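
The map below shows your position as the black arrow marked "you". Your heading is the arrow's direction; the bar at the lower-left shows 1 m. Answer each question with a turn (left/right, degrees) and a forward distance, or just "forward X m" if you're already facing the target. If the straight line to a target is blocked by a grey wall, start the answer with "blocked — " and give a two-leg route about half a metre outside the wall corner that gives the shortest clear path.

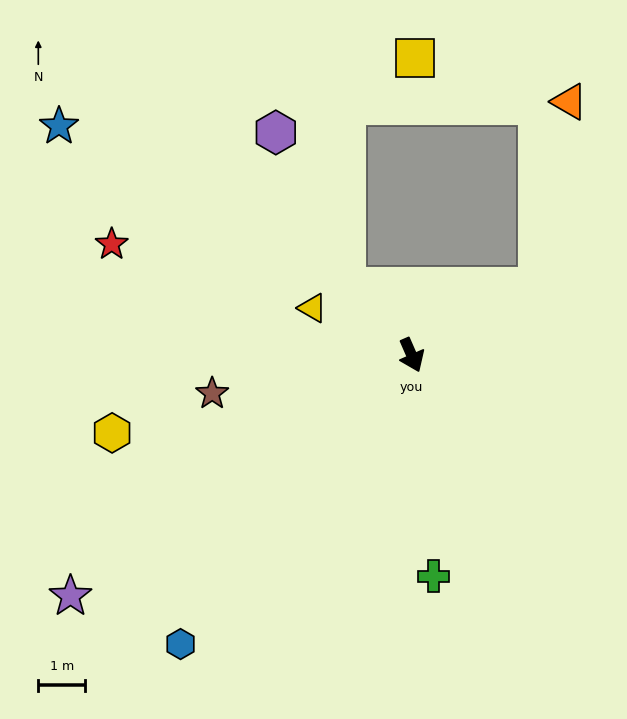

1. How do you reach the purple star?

turn right 78°, forward 8.9 m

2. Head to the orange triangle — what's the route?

blocked — turn left 94°, forward 3.1 m, then turn left 53°, forward 4.0 m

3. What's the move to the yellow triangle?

turn right 139°, forward 2.3 m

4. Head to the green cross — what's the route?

turn right 18°, forward 4.7 m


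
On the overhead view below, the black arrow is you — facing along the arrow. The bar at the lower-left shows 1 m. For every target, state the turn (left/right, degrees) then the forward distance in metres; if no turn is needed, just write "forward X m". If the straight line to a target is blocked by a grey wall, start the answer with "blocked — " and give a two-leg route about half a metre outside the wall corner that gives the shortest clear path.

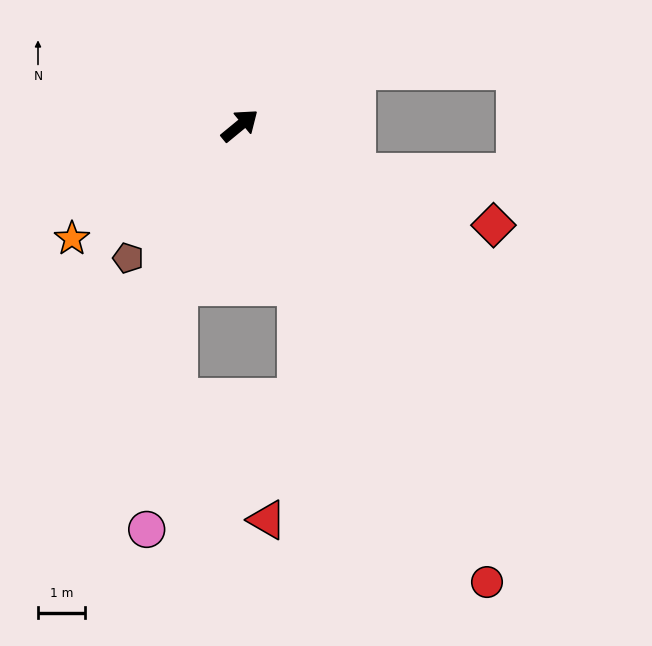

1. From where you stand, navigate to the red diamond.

turn right 61°, forward 5.8 m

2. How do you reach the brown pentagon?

turn right 170°, forward 3.7 m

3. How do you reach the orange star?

turn left 175°, forward 4.3 m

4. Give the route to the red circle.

turn right 101°, forward 11.0 m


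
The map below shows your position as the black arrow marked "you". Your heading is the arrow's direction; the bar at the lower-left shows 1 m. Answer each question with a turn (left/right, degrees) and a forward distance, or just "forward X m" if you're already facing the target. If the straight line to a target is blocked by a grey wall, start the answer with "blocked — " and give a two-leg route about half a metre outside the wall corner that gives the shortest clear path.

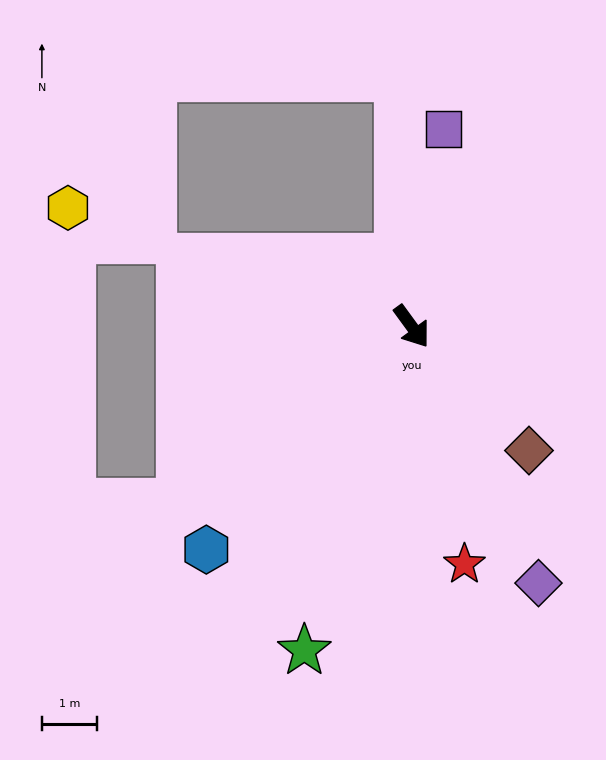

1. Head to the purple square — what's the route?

turn left 135°, forward 3.6 m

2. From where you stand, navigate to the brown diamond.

turn left 7°, forward 3.1 m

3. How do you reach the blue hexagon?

turn right 79°, forward 5.5 m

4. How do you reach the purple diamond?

turn right 10°, forward 5.2 m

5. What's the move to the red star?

turn right 24°, forward 4.4 m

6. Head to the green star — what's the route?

turn right 54°, forward 6.2 m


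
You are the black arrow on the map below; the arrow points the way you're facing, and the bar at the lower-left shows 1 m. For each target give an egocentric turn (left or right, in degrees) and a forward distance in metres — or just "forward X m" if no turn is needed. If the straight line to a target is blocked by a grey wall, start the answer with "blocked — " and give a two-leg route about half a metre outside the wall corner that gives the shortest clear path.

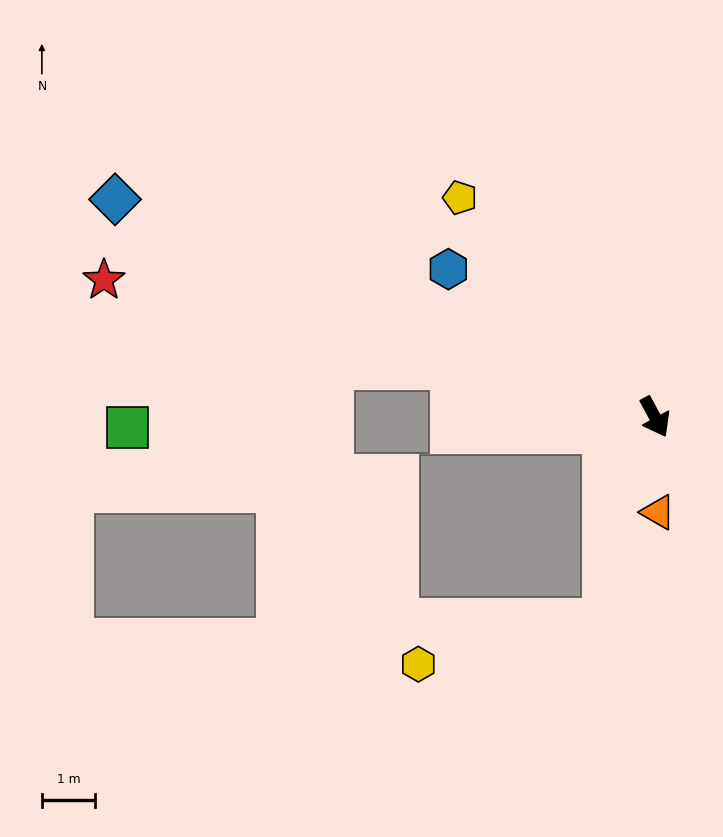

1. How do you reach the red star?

turn right 132°, forward 10.6 m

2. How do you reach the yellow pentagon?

turn right 167°, forward 5.5 m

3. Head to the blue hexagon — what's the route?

turn right 154°, forward 4.7 m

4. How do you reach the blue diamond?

turn right 140°, forward 10.9 m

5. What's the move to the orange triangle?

turn right 27°, forward 1.8 m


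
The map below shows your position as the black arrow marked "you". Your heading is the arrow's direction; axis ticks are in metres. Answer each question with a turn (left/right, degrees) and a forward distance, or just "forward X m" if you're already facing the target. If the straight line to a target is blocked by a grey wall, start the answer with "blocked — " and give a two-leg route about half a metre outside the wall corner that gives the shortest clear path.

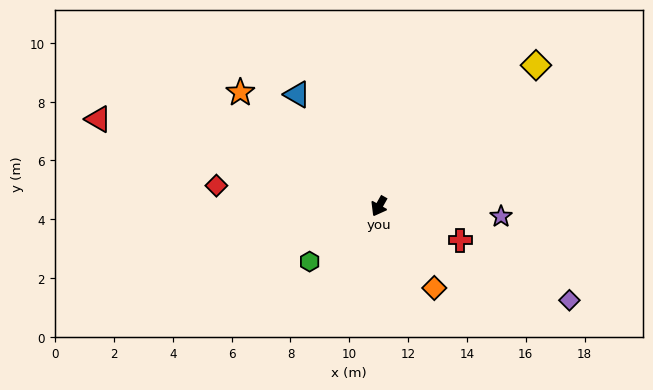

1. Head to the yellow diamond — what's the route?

turn left 161°, forward 7.2 m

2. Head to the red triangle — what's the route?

turn right 78°, forward 10.0 m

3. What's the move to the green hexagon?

turn right 22°, forward 3.0 m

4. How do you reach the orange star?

turn right 100°, forward 6.1 m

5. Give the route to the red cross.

turn left 97°, forward 3.0 m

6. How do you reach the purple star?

turn left 115°, forward 4.2 m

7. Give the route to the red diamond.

turn right 68°, forward 5.6 m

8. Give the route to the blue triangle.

turn right 114°, forward 4.7 m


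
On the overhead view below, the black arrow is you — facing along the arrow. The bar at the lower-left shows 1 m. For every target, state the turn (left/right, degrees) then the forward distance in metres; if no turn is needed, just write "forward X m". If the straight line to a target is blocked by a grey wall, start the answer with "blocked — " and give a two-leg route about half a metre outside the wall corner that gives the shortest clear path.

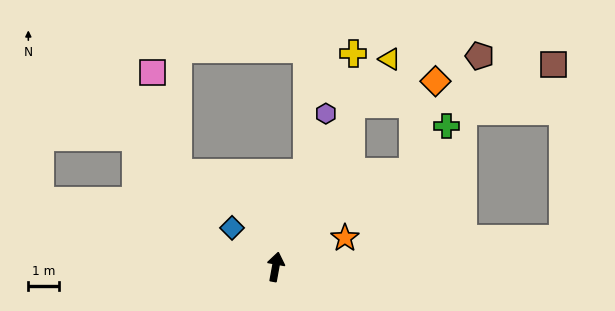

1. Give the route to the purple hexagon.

turn right 8°, forward 5.2 m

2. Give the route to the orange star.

turn right 57°, forward 2.4 m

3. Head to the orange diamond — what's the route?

blocked — turn right 15°, forward 5.8 m, then turn right 49°, forward 2.8 m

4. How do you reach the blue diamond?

turn left 59°, forward 1.9 m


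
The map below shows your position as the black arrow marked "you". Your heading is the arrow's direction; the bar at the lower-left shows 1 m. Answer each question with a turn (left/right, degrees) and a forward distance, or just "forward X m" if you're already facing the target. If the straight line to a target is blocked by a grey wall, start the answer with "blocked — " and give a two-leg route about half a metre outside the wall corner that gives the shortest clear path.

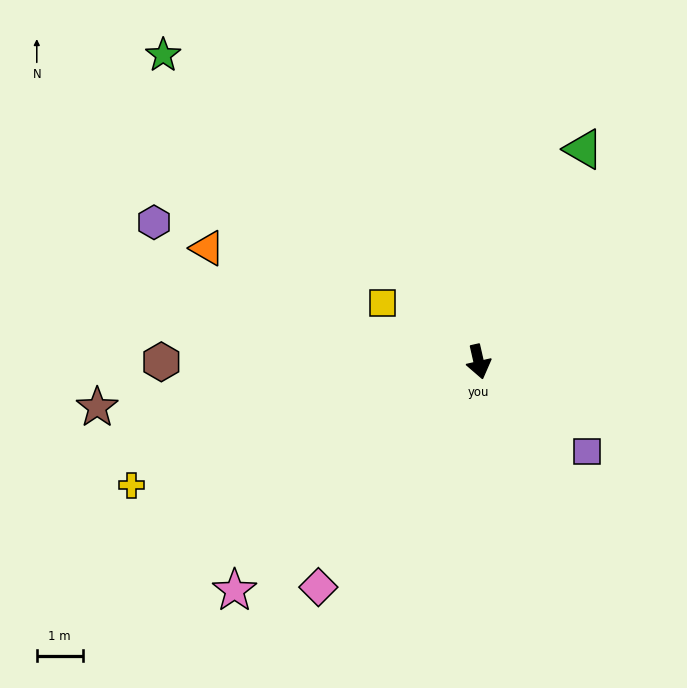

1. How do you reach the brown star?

turn right 96°, forward 8.4 m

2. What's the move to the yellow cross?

turn right 83°, forward 8.1 m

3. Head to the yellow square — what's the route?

turn right 134°, forward 2.5 m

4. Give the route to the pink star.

turn right 60°, forward 7.3 m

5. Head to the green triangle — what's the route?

turn left 141°, forward 5.2 m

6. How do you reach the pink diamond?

turn right 48°, forward 6.0 m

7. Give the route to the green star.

turn right 147°, forward 9.6 m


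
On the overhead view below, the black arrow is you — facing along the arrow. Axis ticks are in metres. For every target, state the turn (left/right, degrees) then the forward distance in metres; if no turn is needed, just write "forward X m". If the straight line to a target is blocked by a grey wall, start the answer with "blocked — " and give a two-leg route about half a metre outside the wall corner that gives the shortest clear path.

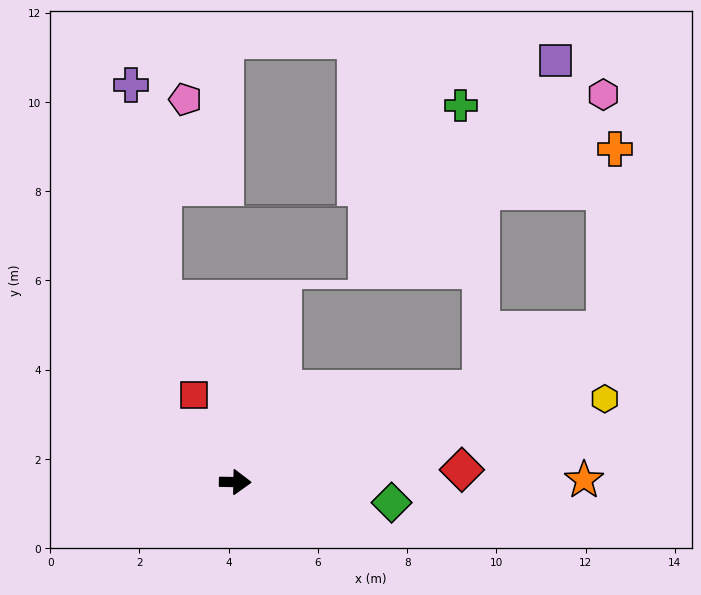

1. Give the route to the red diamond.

turn left 4°, forward 5.1 m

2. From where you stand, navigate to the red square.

turn left 116°, forward 2.2 m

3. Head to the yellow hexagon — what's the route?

turn left 14°, forward 8.5 m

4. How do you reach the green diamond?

turn right 7°, forward 3.5 m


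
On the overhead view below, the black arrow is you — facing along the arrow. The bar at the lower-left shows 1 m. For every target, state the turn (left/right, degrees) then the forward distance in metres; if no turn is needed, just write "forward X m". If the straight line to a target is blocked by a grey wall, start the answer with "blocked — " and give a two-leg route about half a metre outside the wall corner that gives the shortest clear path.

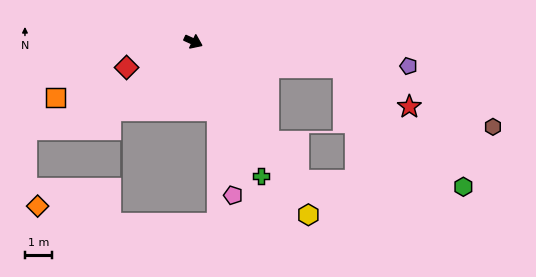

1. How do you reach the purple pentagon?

turn left 18°, forward 8.1 m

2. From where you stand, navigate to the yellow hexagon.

turn right 32°, forward 7.8 m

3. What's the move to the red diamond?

turn right 134°, forward 2.7 m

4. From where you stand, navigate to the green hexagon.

blocked — turn left 15°, forward 5.7 m, then turn right 36°, forward 6.3 m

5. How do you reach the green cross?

turn right 39°, forward 5.6 m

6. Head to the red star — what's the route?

blocked — turn left 15°, forward 5.7 m, then turn right 22°, forward 2.9 m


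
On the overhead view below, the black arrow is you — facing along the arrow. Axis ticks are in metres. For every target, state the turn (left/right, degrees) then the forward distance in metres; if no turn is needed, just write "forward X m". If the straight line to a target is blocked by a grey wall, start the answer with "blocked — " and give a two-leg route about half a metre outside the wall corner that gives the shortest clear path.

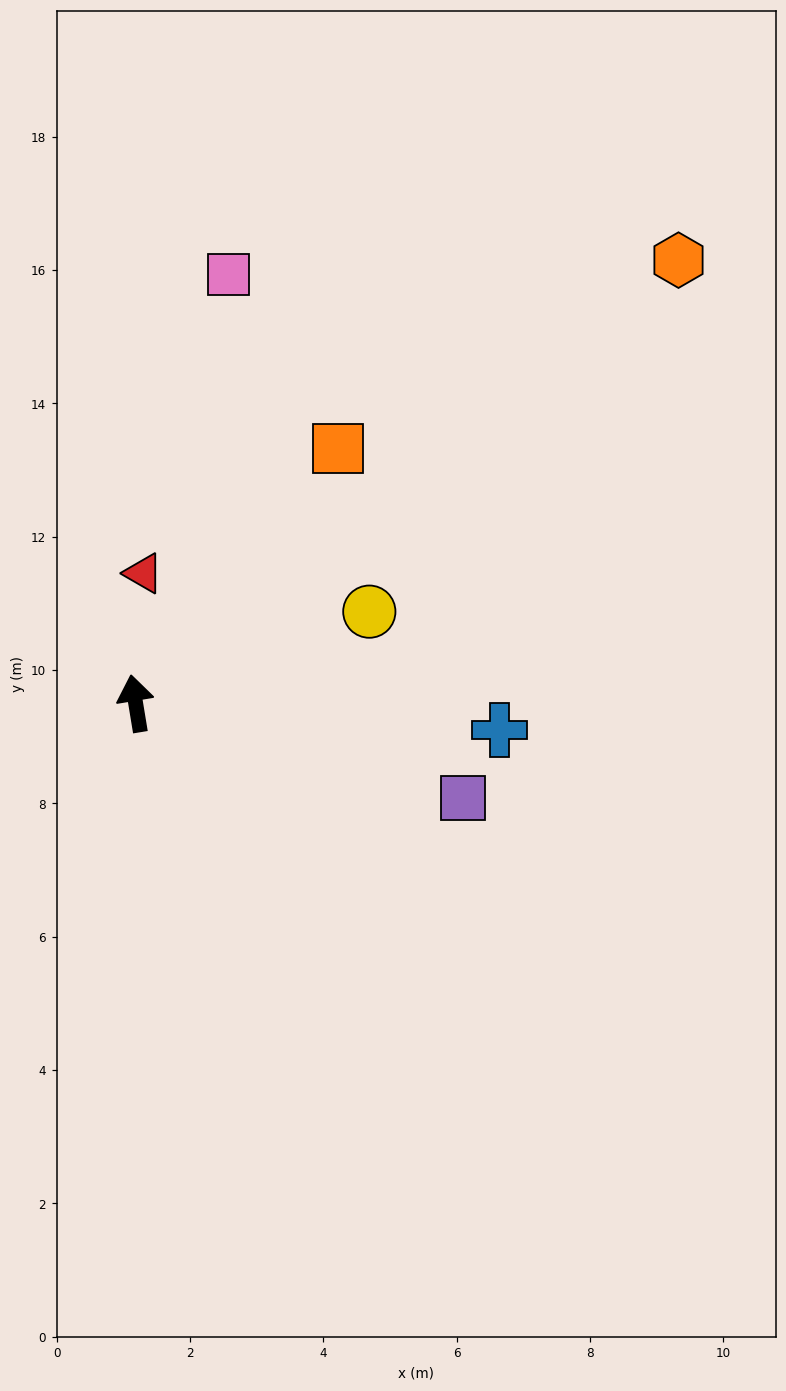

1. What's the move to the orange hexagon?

turn right 60°, forward 10.5 m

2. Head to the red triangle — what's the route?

turn right 13°, forward 2.0 m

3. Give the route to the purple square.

turn right 116°, forward 5.1 m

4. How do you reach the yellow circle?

turn right 78°, forward 3.8 m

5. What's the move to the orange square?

turn right 48°, forward 4.9 m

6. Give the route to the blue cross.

turn right 104°, forward 5.5 m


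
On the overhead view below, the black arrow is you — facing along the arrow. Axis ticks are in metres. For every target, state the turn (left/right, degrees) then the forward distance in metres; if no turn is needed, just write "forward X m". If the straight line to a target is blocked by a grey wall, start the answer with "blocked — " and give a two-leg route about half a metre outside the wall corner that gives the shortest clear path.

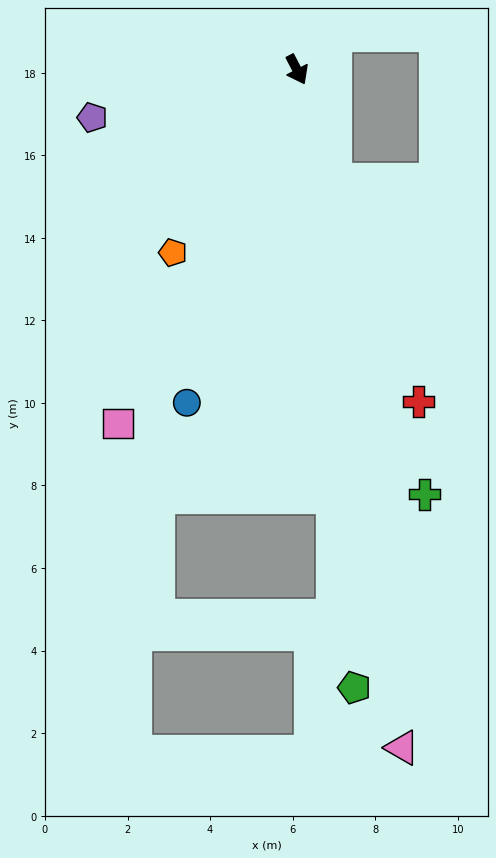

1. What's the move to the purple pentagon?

turn right 104°, forward 5.1 m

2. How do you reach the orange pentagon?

turn right 62°, forward 5.4 m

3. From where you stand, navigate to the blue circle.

turn right 46°, forward 8.5 m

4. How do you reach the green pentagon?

turn right 22°, forward 15.0 m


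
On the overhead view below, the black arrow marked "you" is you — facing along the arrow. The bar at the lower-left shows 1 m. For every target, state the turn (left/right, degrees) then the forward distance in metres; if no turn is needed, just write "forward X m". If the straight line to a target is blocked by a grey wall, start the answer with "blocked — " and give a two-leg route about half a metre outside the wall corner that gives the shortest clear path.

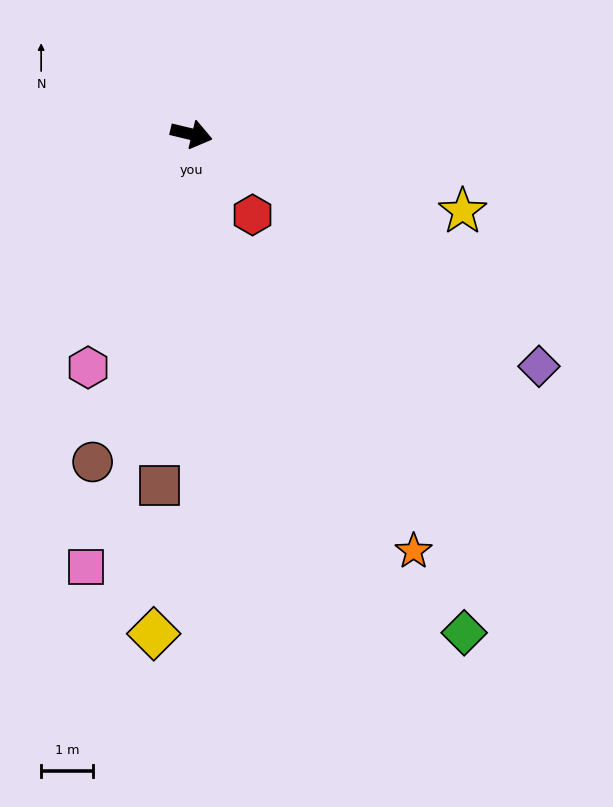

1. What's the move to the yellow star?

turn right 2°, forward 5.5 m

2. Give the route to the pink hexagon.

turn right 100°, forward 4.9 m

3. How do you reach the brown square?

turn right 82°, forward 6.8 m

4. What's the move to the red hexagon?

turn right 39°, forward 2.0 m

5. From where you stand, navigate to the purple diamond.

turn right 20°, forward 8.1 m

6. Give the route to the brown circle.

turn right 93°, forward 6.6 m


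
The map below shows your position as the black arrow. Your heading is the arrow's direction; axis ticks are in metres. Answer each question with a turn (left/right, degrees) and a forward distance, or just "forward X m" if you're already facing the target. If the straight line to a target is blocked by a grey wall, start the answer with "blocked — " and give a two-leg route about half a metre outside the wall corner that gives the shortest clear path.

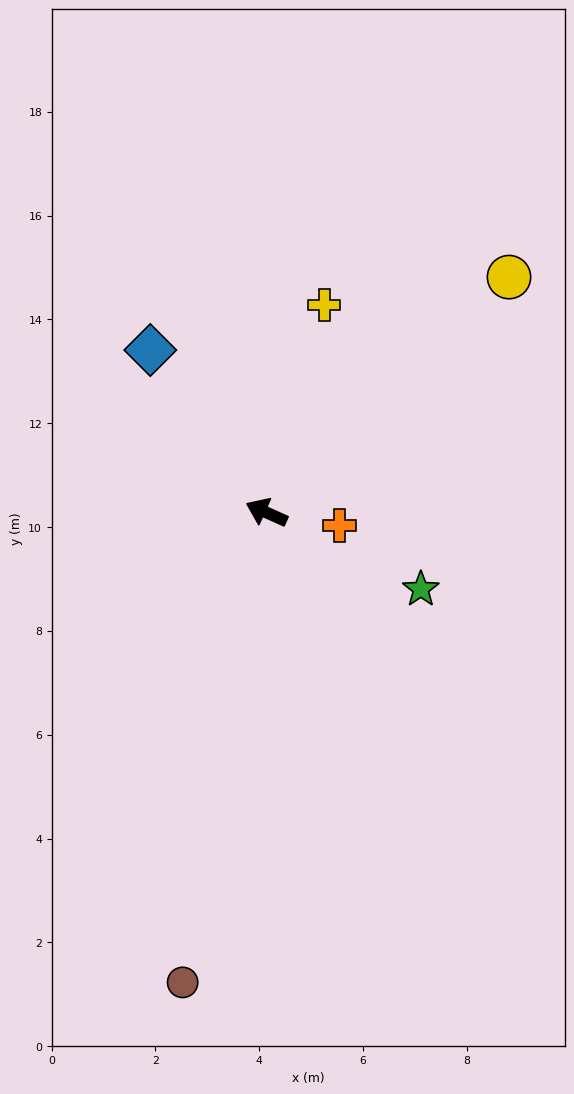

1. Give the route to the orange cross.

turn right 166°, forward 1.4 m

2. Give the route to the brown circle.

turn left 104°, forward 9.2 m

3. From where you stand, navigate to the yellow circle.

turn right 112°, forward 6.5 m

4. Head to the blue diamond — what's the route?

turn right 30°, forward 3.8 m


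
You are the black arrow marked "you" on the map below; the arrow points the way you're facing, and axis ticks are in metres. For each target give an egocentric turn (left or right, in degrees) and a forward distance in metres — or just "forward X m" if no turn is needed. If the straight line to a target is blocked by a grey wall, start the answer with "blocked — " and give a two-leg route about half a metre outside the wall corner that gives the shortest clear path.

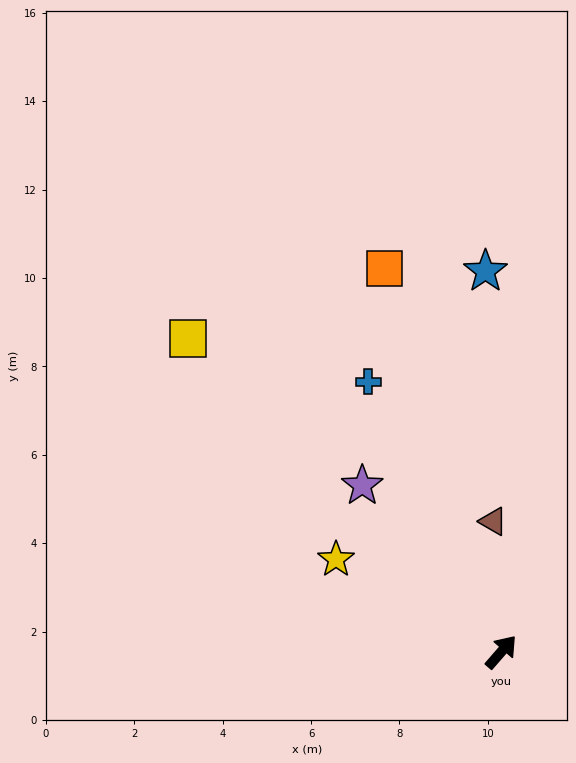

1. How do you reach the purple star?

turn left 81°, forward 4.9 m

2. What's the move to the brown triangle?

turn left 45°, forward 3.0 m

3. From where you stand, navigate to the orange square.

turn left 58°, forward 9.1 m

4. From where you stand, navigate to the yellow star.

turn left 102°, forward 4.3 m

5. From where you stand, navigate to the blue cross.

turn left 67°, forward 6.8 m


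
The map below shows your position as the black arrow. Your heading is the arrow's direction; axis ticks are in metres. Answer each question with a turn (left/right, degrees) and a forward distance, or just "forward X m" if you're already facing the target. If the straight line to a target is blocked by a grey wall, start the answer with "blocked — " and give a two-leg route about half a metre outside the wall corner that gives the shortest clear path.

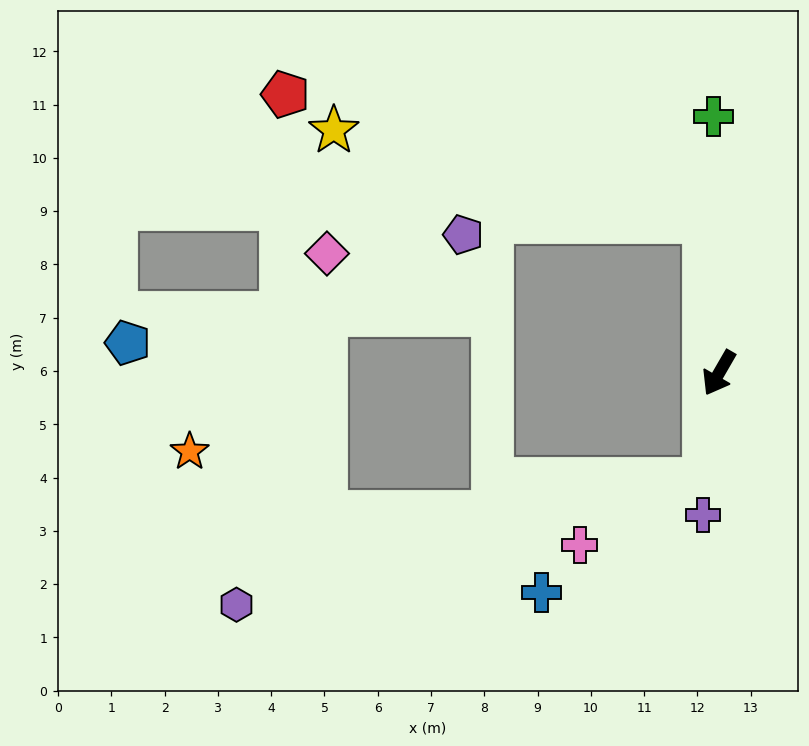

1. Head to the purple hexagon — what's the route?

blocked — turn left 22°, forward 2.0 m, then turn right 67°, forward 9.1 m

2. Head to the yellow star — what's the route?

blocked — turn right 145°, forward 2.9 m, then turn left 71°, forward 7.2 m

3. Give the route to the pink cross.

blocked — turn left 22°, forward 2.0 m, then turn right 55°, forward 2.6 m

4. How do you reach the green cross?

turn right 149°, forward 4.8 m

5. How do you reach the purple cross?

turn left 24°, forward 2.7 m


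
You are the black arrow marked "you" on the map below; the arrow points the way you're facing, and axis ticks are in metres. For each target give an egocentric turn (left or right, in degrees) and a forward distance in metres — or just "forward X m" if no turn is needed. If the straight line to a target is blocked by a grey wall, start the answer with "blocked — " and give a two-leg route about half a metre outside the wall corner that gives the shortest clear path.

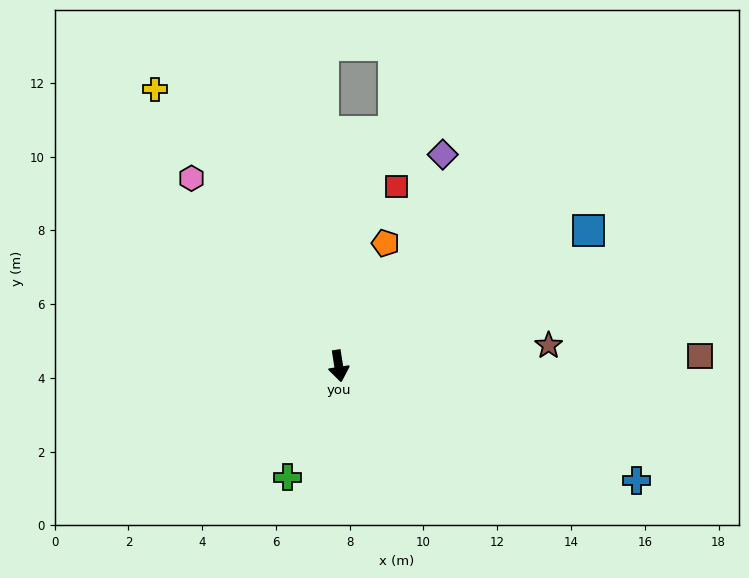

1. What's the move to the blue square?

turn left 110°, forward 7.7 m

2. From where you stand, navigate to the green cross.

turn right 34°, forward 3.3 m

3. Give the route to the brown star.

turn left 87°, forward 5.7 m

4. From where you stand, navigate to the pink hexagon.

turn right 151°, forward 6.5 m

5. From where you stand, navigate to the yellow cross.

turn right 155°, forward 9.0 m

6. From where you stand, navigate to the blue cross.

turn left 60°, forward 8.6 m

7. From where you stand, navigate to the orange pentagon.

turn left 150°, forward 3.6 m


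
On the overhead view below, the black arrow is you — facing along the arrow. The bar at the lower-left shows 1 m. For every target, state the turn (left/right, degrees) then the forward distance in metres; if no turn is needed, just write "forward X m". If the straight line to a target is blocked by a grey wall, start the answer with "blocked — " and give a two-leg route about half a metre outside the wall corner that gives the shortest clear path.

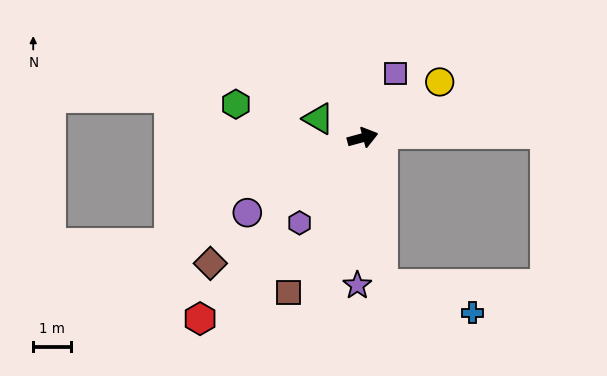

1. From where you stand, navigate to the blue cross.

blocked — turn right 98°, forward 4.0 m, then turn left 65°, forward 2.6 m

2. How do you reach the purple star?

turn right 107°, forward 4.0 m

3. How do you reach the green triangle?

turn left 141°, forward 1.3 m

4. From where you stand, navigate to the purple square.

turn left 47°, forward 1.9 m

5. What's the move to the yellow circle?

turn left 21°, forward 2.5 m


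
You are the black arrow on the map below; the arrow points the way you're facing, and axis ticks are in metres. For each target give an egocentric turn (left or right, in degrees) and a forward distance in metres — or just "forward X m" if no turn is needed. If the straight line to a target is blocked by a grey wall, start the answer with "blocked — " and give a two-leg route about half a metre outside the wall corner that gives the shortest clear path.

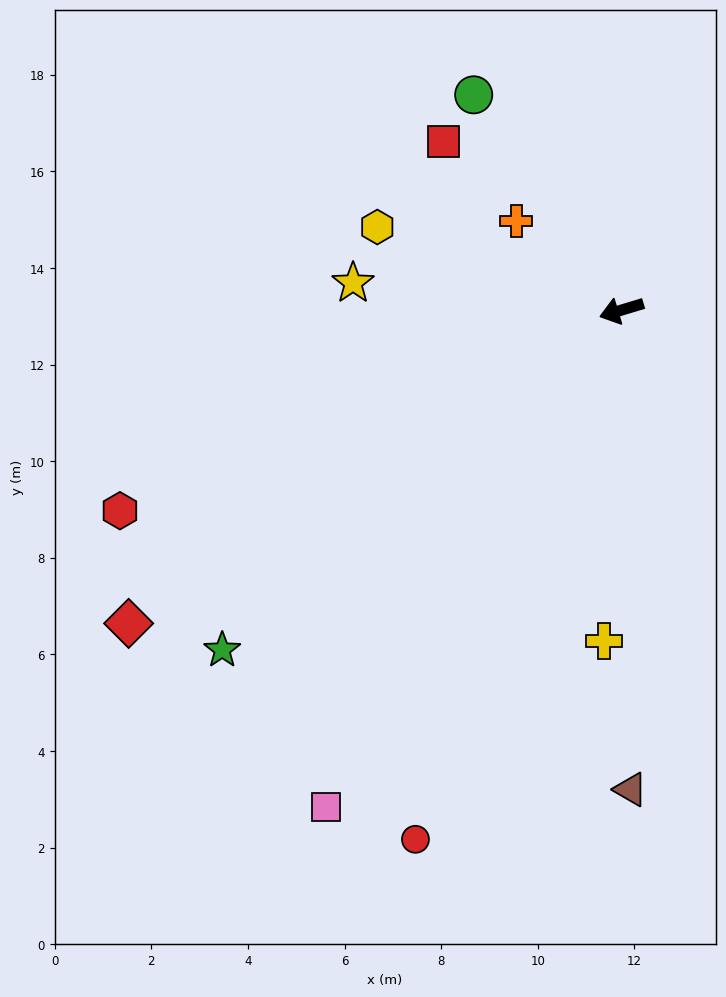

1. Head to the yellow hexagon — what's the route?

turn right 36°, forward 5.3 m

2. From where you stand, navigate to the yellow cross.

turn left 70°, forward 6.9 m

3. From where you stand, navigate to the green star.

turn left 24°, forward 10.9 m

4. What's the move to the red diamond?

turn left 16°, forward 12.1 m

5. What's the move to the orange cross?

turn right 57°, forward 2.9 m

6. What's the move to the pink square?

turn left 42°, forward 12.0 m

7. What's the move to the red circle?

turn left 52°, forward 11.8 m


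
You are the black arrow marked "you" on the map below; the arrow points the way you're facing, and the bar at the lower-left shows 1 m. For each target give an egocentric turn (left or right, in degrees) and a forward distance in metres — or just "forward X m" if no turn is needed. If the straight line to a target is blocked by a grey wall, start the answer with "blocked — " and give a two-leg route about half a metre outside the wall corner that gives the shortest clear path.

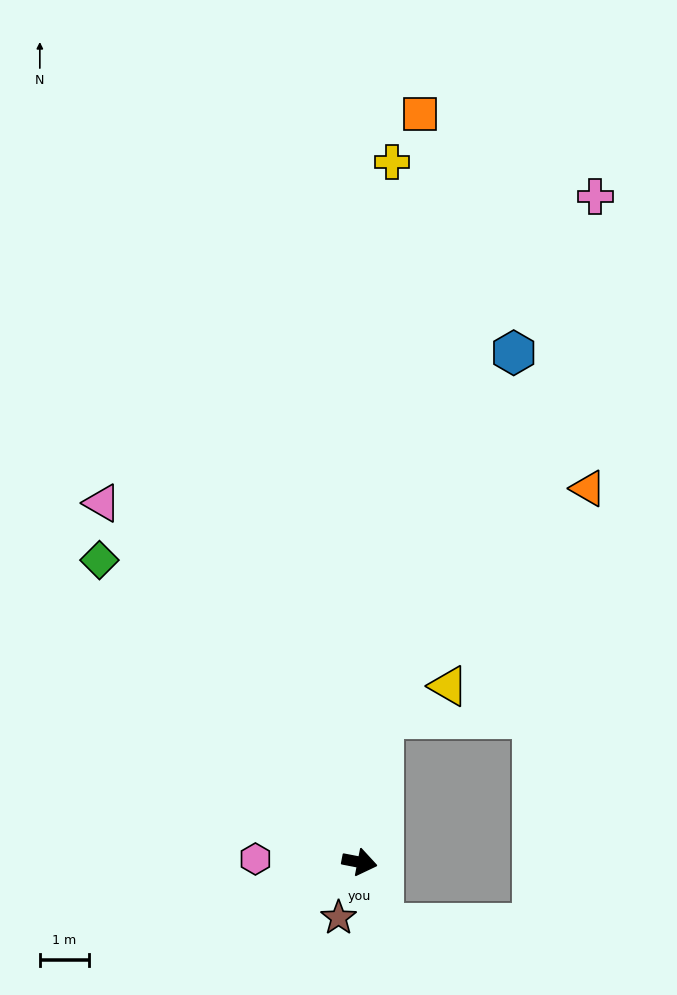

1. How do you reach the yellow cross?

turn left 98°, forward 14.2 m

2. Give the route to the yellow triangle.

blocked — turn left 92°, forward 3.0 m, then turn right 55°, forward 1.5 m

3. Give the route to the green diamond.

turn left 142°, forward 8.0 m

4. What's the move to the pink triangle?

turn left 137°, forward 8.9 m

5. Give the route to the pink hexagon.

turn right 171°, forward 2.1 m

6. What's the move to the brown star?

turn right 100°, forward 1.2 m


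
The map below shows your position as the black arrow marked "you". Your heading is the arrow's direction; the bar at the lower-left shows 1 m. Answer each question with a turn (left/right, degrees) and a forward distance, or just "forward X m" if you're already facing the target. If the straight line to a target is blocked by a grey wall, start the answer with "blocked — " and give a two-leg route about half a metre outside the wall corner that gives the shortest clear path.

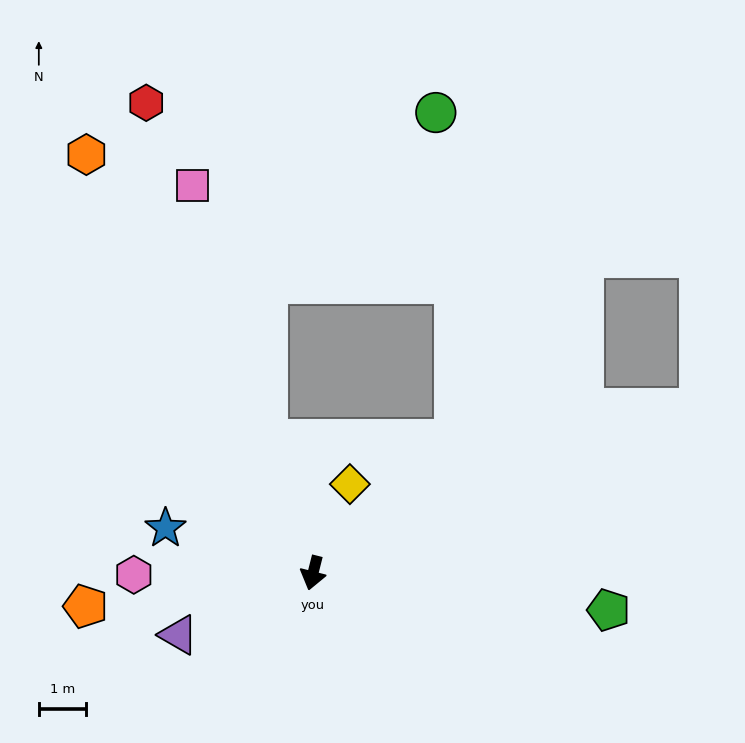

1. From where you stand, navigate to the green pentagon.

turn left 97°, forward 6.3 m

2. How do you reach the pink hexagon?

turn right 75°, forward 3.8 m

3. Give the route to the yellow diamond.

turn left 172°, forward 2.0 m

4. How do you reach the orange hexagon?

turn right 137°, forward 10.1 m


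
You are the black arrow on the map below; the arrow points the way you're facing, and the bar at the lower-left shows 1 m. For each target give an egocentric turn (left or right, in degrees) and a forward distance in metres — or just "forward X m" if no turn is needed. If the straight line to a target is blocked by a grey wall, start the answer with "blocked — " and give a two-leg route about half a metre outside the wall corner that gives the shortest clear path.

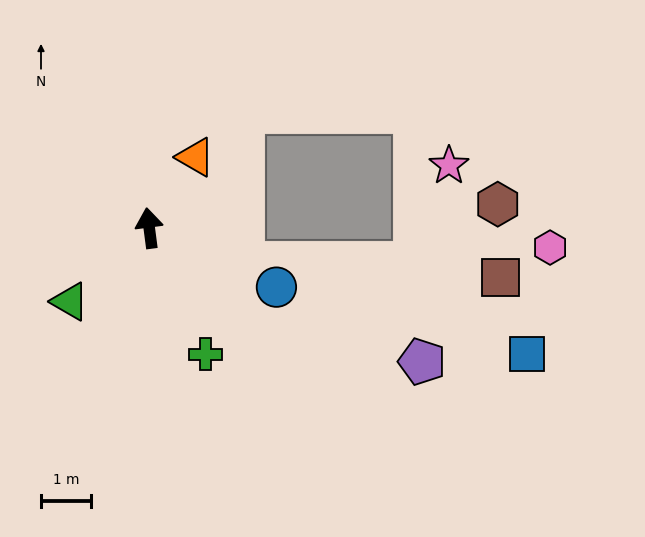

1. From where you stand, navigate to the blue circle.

turn right 122°, forward 2.8 m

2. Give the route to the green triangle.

turn left 125°, forward 2.2 m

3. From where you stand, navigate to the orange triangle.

turn right 41°, forward 1.7 m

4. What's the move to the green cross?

turn right 163°, forward 2.8 m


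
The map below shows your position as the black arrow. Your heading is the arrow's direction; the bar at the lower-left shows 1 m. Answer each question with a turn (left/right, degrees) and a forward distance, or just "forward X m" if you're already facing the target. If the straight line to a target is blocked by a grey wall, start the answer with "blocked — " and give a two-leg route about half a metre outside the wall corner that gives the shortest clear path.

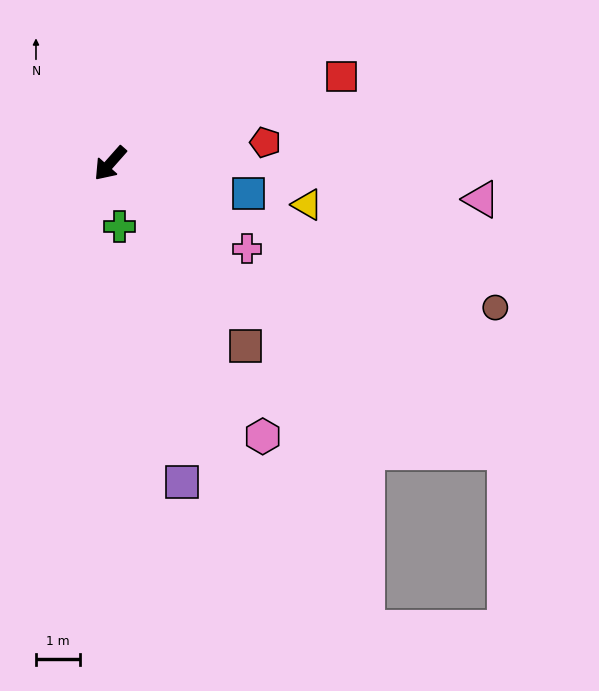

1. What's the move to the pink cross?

turn left 100°, forward 3.7 m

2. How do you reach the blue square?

turn left 119°, forward 3.2 m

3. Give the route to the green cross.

turn left 50°, forward 1.5 m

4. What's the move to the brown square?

turn left 78°, forward 5.2 m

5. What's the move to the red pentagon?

turn left 139°, forward 3.6 m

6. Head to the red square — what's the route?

turn left 152°, forward 5.7 m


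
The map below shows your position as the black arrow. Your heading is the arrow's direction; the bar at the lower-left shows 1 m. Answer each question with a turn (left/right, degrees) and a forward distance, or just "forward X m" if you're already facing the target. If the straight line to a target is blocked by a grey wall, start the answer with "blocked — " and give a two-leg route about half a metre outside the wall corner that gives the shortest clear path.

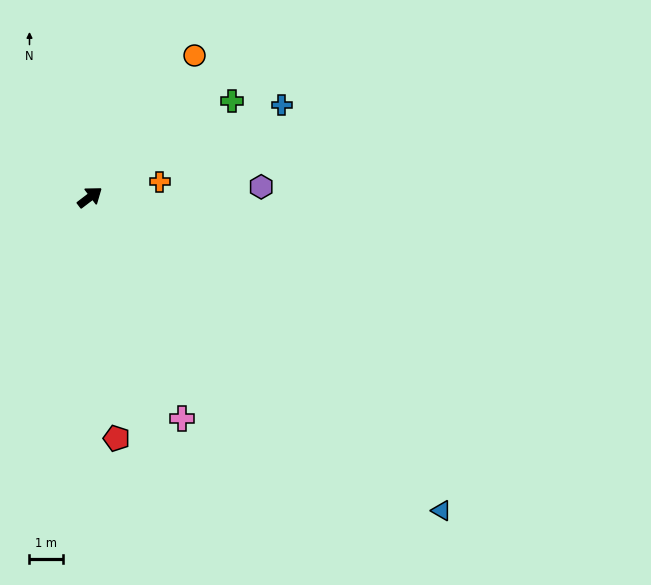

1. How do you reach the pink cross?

turn right 105°, forward 7.1 m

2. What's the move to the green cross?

turn right 3°, forward 5.1 m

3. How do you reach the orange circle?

turn left 16°, forward 5.2 m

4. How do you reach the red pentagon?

turn right 121°, forward 7.2 m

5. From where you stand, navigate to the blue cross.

turn right 12°, forward 6.3 m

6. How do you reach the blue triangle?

turn right 79°, forward 13.9 m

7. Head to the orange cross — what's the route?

turn right 25°, forward 2.1 m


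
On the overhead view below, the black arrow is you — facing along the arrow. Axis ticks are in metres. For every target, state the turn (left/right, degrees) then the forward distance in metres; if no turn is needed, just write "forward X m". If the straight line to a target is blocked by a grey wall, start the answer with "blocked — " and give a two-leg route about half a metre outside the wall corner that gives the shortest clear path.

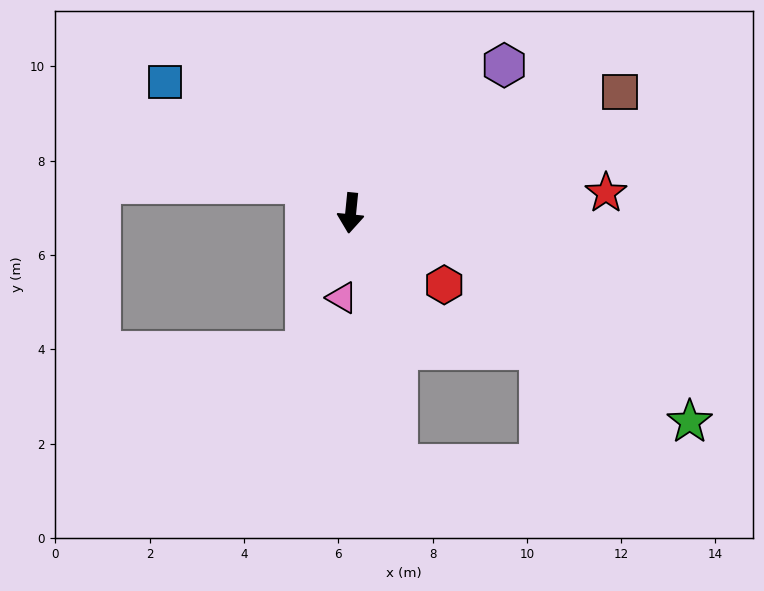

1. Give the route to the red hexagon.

turn left 58°, forward 2.5 m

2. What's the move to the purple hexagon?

turn left 140°, forward 4.5 m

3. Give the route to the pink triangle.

forward 1.8 m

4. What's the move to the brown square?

turn left 120°, forward 6.3 m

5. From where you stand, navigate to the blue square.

turn right 119°, forward 4.8 m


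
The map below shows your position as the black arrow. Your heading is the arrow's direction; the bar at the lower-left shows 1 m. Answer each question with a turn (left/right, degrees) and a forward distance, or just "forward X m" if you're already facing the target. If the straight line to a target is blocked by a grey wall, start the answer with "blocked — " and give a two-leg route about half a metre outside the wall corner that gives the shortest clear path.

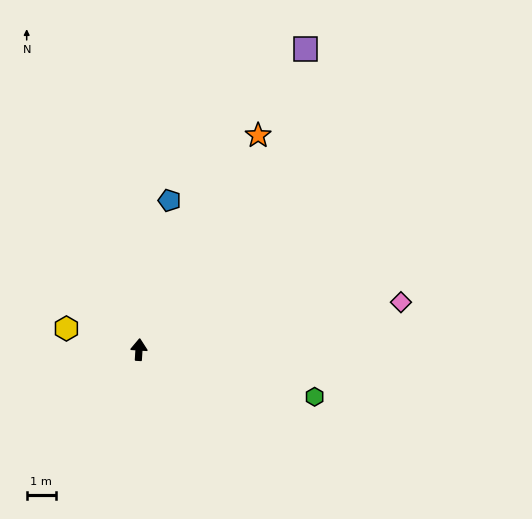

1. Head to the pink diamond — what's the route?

turn right 76°, forward 9.1 m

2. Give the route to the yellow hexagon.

turn left 77°, forward 2.6 m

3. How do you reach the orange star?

turn right 25°, forward 8.3 m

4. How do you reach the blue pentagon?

turn right 8°, forward 5.2 m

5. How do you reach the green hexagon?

turn right 101°, forward 6.2 m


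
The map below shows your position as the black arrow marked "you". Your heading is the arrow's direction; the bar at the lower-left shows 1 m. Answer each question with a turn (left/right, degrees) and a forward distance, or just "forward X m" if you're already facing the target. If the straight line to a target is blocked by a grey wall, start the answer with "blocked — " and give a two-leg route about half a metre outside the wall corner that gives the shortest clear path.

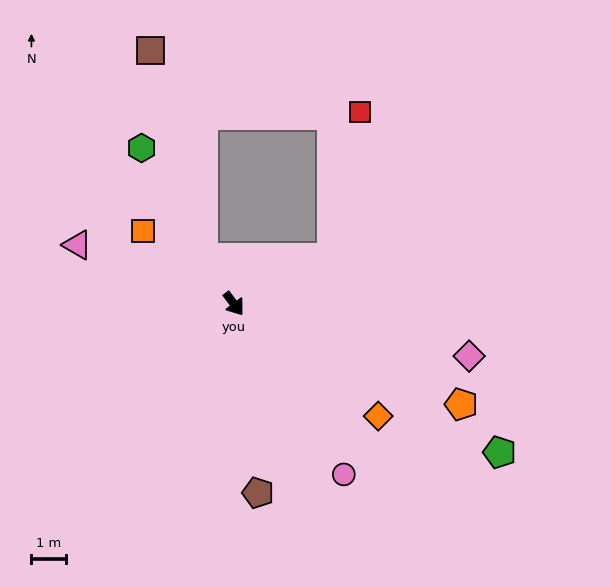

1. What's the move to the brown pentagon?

turn right 30°, forward 5.4 m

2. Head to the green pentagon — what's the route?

turn left 24°, forward 8.7 m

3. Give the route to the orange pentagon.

turn left 29°, forward 7.1 m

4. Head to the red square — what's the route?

blocked — turn left 78°, forward 3.1 m, then turn left 54°, forward 4.2 m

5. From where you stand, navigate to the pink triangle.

turn right 148°, forward 4.8 m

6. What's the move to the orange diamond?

turn left 15°, forward 5.2 m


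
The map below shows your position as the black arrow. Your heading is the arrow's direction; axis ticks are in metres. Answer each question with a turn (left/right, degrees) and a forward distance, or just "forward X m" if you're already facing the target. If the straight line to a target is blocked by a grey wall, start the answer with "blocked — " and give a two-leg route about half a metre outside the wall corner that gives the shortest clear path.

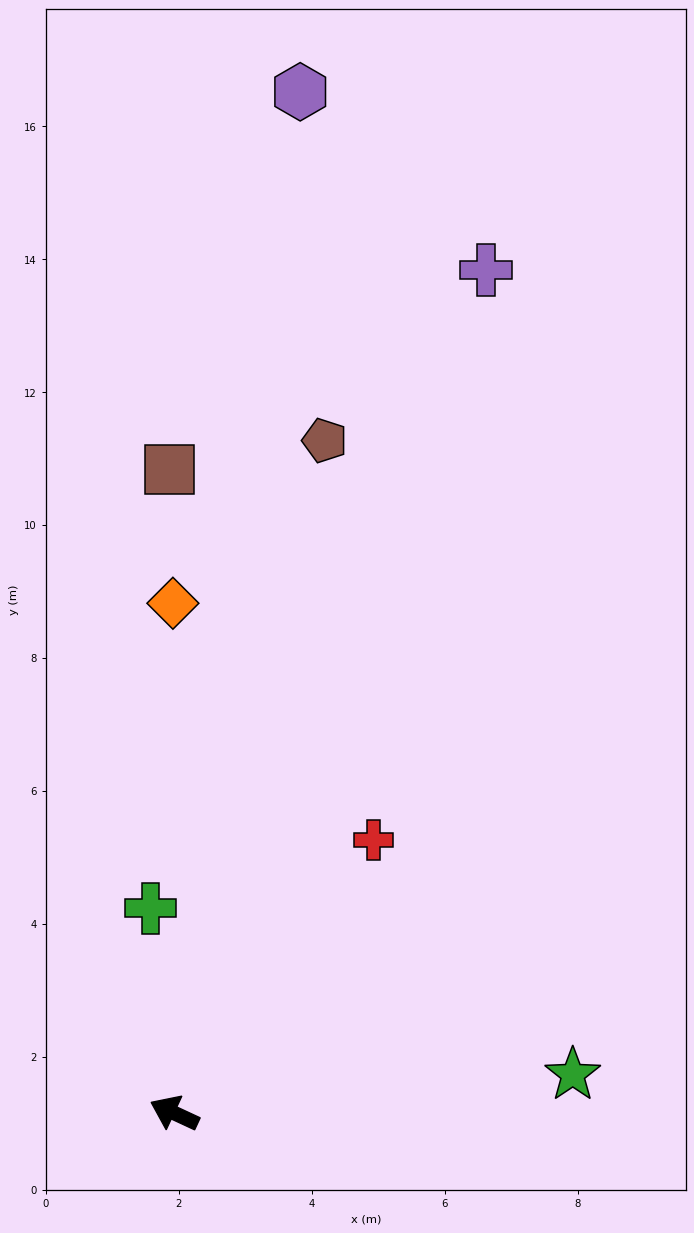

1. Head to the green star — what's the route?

turn right 150°, forward 6.0 m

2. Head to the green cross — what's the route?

turn right 59°, forward 3.1 m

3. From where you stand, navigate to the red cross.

turn right 101°, forward 5.1 m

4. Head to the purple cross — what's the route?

turn right 85°, forward 13.5 m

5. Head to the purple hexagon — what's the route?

turn right 72°, forward 15.5 m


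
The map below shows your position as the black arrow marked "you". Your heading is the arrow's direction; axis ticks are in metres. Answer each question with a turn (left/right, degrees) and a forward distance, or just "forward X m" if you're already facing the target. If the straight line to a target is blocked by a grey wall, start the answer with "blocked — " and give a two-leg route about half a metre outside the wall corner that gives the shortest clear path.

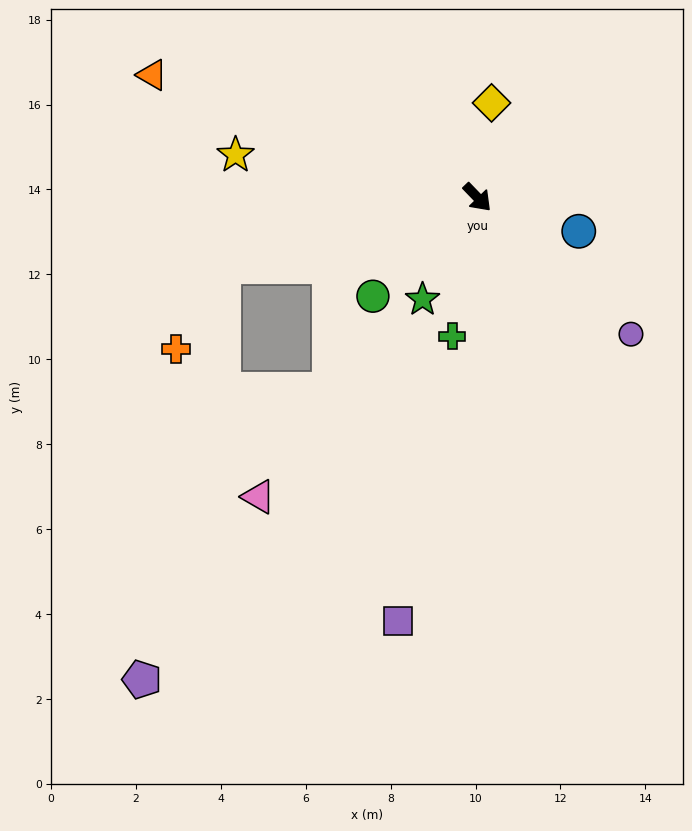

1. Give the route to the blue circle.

turn left 28°, forward 2.5 m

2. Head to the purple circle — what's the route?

turn left 4°, forward 4.8 m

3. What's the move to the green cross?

turn right 54°, forward 3.3 m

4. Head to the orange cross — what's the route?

blocked — turn right 119°, forward 6.2 m, then turn left 45°, forward 2.2 m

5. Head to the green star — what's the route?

turn right 72°, forward 2.7 m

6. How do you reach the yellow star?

turn right 144°, forward 5.8 m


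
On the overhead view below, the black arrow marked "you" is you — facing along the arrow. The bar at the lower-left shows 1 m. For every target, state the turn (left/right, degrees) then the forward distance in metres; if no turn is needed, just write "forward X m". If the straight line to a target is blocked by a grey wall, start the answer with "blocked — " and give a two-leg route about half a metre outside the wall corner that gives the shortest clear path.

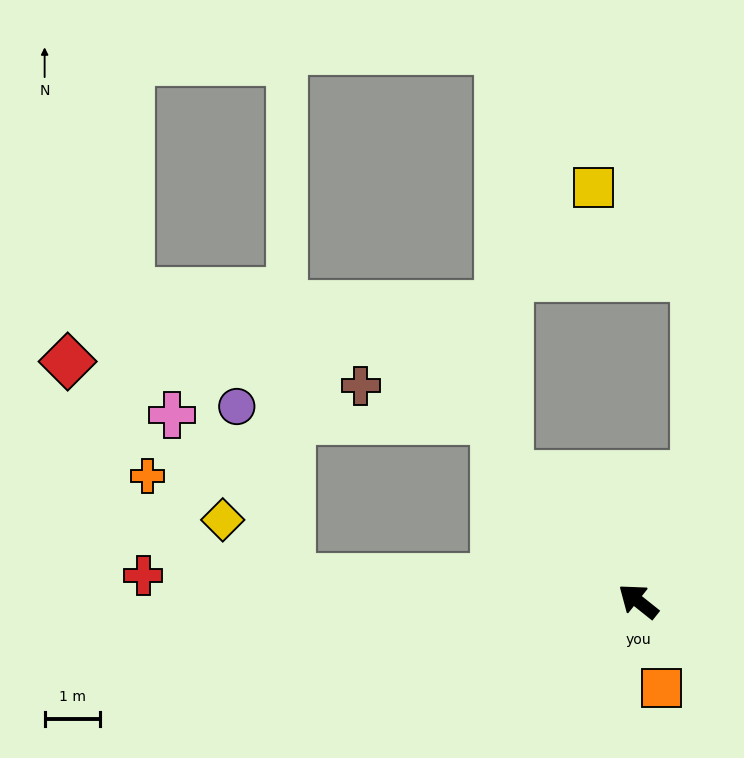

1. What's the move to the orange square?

turn left 144°, forward 1.6 m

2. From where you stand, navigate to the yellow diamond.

blocked — turn left 35°, forward 6.2 m, then turn right 36°, forward 1.6 m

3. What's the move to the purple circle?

blocked — turn left 35°, forward 6.2 m, then turn right 69°, forward 3.2 m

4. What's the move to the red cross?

turn left 36°, forward 8.9 m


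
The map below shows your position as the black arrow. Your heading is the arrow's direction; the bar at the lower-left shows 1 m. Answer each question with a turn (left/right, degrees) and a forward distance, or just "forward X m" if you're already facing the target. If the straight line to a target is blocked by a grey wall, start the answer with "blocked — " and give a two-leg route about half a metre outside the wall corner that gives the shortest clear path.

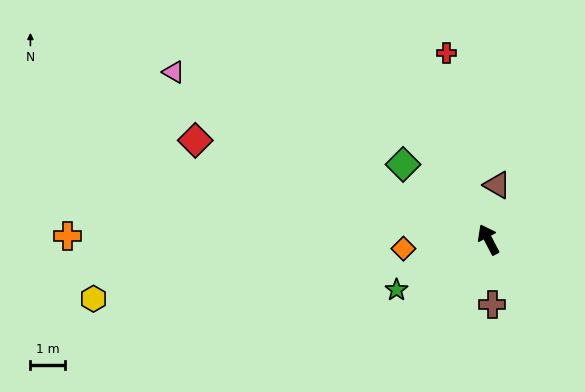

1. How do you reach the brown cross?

turn left 156°, forward 1.9 m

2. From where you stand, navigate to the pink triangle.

turn left 34°, forward 10.4 m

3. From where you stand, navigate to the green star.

turn left 91°, forward 3.0 m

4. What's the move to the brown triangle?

turn right 37°, forward 1.6 m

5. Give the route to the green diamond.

turn left 21°, forward 3.3 m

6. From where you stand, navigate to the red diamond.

turn left 44°, forward 9.0 m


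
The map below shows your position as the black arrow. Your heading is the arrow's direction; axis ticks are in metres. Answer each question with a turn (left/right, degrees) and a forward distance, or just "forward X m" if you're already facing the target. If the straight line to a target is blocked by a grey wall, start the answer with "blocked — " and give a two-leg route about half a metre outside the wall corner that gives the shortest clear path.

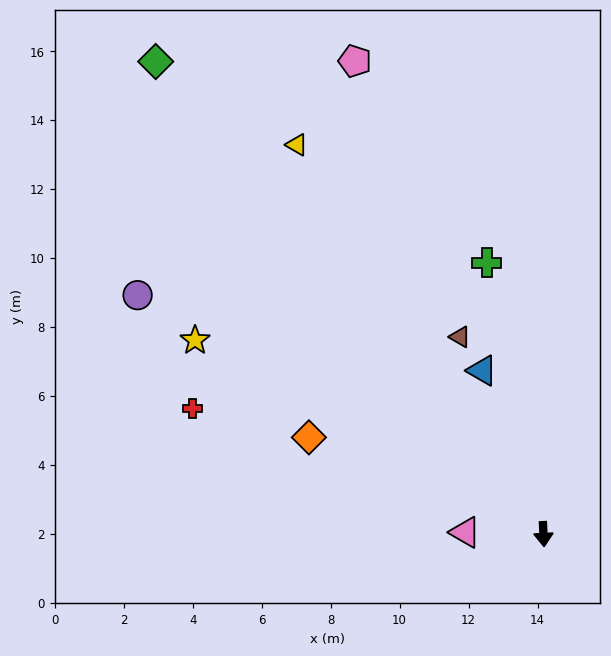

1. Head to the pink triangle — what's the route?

turn right 94°, forward 2.3 m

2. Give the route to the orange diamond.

turn right 115°, forward 7.4 m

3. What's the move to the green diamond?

turn right 144°, forward 17.7 m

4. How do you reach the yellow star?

turn right 122°, forward 11.6 m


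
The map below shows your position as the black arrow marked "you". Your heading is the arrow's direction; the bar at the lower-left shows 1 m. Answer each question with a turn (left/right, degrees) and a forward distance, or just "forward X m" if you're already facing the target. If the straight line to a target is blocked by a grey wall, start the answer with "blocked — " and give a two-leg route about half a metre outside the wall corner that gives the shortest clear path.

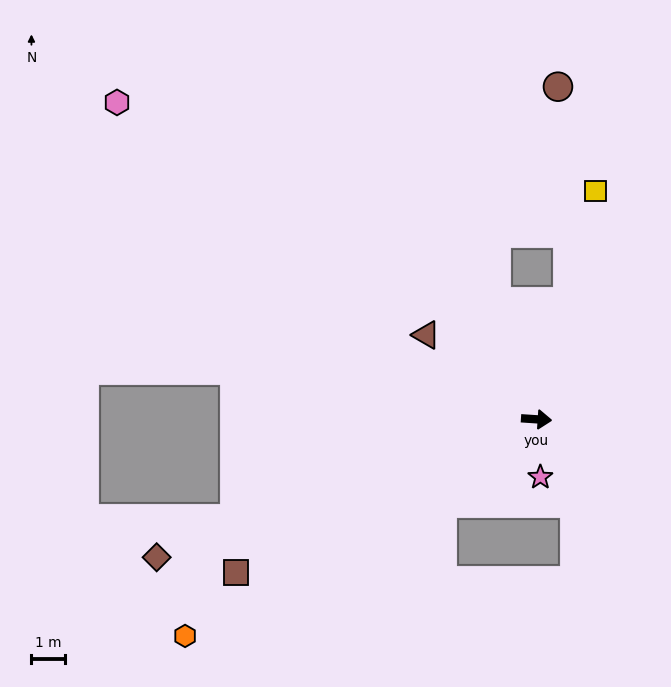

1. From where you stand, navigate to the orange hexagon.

turn right 145°, forward 12.1 m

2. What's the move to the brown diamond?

turn right 156°, forward 11.9 m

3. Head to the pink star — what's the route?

turn right 82°, forward 1.7 m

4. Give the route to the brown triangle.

turn left 146°, forward 4.1 m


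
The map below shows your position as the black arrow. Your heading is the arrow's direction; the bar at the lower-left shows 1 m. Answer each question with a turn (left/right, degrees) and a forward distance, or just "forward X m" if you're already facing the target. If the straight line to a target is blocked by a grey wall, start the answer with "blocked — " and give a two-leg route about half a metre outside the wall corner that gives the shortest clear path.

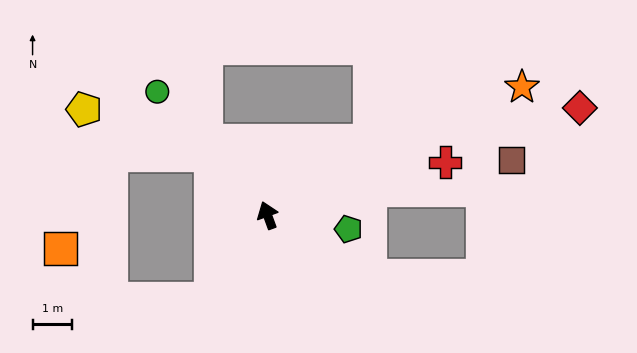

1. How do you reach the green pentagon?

turn right 120°, forward 2.1 m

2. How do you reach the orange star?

turn right 83°, forward 7.2 m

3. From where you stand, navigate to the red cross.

turn right 93°, forward 4.7 m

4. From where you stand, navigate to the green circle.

turn left 22°, forward 4.2 m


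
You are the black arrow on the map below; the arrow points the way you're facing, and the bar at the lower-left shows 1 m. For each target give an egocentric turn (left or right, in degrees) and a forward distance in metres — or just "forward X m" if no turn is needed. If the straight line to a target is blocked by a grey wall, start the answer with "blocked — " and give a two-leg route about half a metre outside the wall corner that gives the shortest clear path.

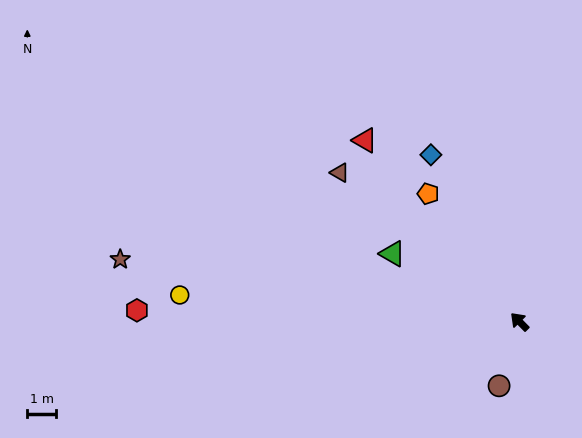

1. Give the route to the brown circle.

turn left 118°, forward 2.3 m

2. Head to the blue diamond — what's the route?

turn right 17°, forward 6.6 m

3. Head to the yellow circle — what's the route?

turn left 41°, forward 11.8 m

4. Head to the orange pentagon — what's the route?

turn right 9°, forward 5.5 m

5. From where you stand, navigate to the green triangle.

turn left 17°, forward 5.0 m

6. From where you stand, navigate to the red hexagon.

turn left 44°, forward 13.3 m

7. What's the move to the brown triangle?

turn left 6°, forward 8.1 m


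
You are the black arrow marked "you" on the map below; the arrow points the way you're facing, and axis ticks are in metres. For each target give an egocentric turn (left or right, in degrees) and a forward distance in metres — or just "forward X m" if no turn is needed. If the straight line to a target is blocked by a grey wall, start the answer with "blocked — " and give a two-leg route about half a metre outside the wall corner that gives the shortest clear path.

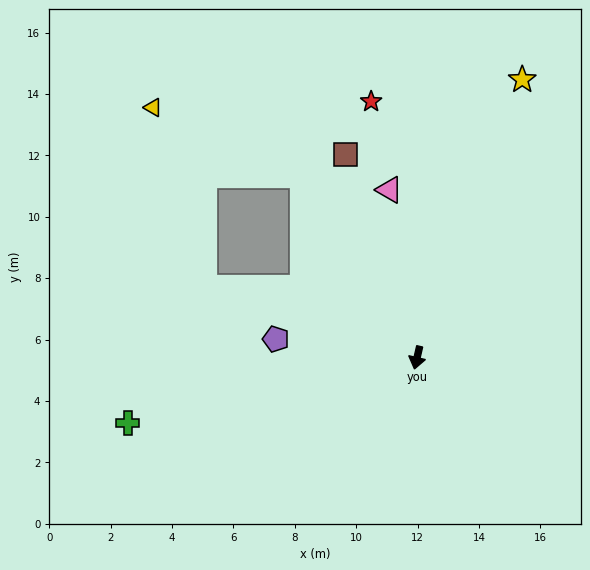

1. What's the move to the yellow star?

turn left 172°, forward 9.7 m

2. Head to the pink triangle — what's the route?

turn right 158°, forward 5.5 m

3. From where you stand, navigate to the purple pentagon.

turn right 85°, forward 4.6 m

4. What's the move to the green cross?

turn right 64°, forward 9.7 m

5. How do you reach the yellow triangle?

blocked — turn right 135°, forward 7.0 m, then turn left 34°, forward 5.4 m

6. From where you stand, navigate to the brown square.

turn right 148°, forward 7.0 m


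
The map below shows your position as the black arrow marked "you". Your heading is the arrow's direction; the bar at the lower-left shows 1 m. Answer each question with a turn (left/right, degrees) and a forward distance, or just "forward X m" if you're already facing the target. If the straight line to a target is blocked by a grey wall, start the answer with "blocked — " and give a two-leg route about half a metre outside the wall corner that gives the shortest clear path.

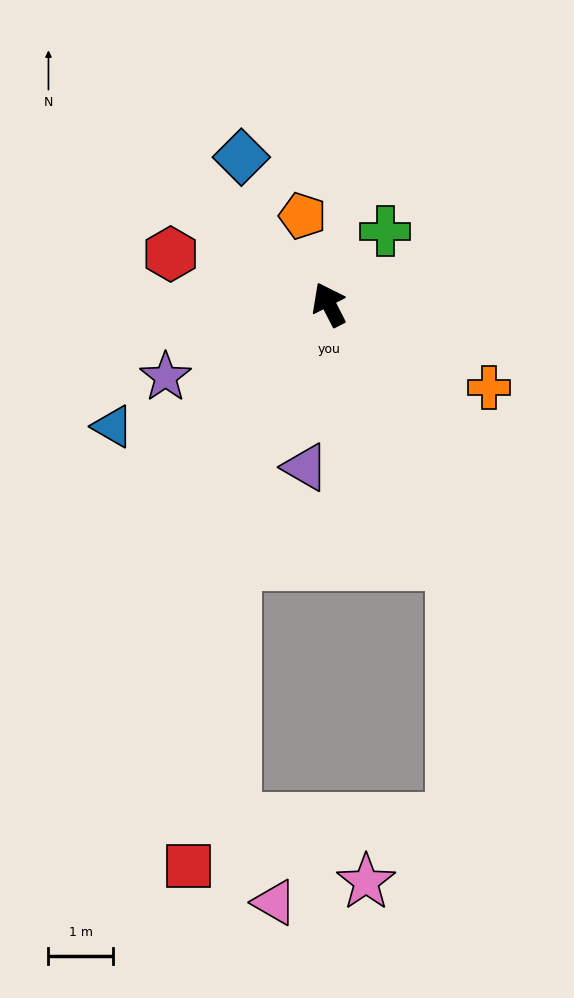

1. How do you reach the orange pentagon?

turn right 11°, forward 1.4 m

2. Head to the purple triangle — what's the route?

turn left 145°, forward 2.6 m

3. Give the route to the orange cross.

turn right 145°, forward 2.8 m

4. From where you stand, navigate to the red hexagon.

turn left 45°, forward 2.6 m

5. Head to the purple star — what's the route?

turn left 87°, forward 2.8 m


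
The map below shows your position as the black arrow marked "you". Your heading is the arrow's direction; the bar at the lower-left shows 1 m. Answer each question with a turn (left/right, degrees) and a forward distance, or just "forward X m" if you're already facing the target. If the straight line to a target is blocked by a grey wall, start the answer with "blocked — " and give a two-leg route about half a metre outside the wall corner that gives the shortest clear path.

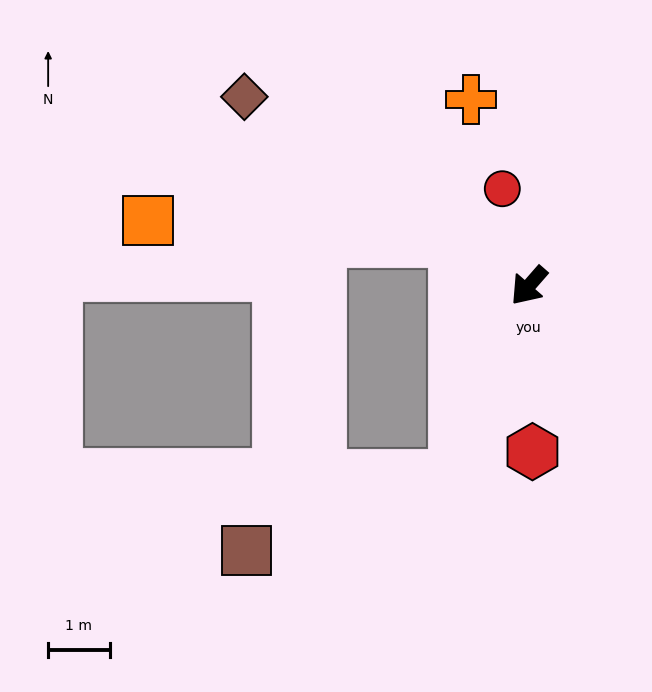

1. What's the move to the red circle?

turn right 124°, forward 1.6 m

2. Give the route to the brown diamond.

turn right 82°, forward 5.5 m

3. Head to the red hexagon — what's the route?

turn left 42°, forward 2.7 m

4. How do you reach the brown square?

blocked — turn left 20°, forward 3.3 m, then turn right 49°, forward 3.6 m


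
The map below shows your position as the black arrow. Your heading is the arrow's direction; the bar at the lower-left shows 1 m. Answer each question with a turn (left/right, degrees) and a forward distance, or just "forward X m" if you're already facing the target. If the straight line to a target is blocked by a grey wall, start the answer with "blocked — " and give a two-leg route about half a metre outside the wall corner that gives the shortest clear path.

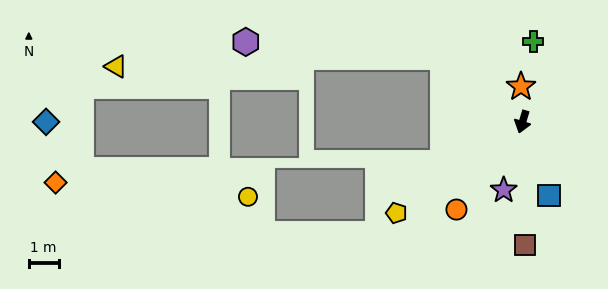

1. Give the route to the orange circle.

turn right 20°, forward 3.7 m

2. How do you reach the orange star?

turn right 161°, forward 1.2 m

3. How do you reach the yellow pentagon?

turn right 37°, forward 5.2 m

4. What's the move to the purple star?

forward 2.4 m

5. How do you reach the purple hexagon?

blocked — turn right 112°, forward 3.4 m, then turn left 34°, forward 6.6 m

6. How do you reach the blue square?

turn left 37°, forward 2.6 m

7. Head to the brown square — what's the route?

turn left 18°, forward 4.1 m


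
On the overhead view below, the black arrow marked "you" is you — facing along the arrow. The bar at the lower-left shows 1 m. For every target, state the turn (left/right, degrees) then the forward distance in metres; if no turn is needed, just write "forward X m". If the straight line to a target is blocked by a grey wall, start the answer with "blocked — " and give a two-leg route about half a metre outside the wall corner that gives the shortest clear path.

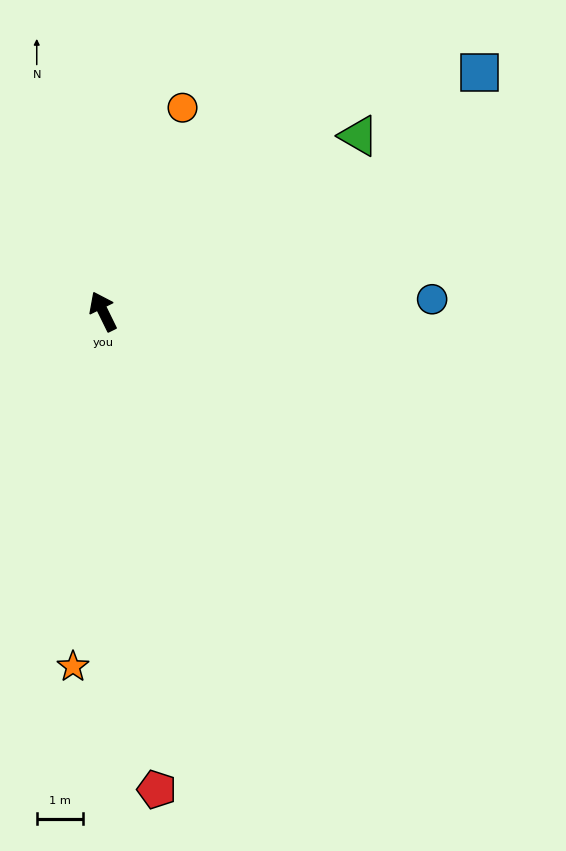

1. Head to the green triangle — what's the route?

turn right 82°, forward 6.7 m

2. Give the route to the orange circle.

turn right 47°, forward 4.8 m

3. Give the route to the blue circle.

turn right 114°, forward 7.2 m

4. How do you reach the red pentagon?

turn left 160°, forward 10.5 m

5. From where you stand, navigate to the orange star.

turn left 149°, forward 7.7 m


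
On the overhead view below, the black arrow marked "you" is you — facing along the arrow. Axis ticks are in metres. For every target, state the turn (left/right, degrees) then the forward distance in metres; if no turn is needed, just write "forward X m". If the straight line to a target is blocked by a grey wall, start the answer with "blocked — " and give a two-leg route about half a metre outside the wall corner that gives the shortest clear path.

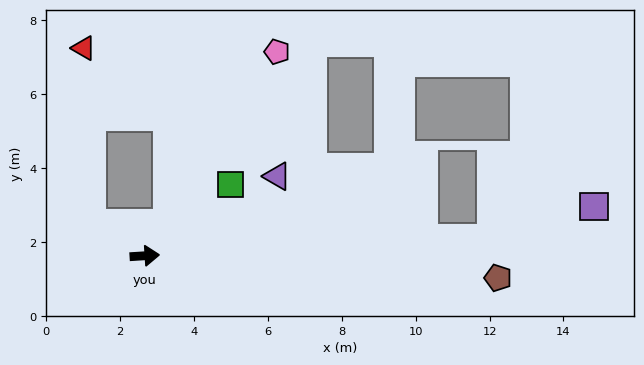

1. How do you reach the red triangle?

blocked — turn left 147°, forward 1.7 m, then turn right 58°, forward 4.8 m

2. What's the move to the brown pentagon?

turn right 7°, forward 9.6 m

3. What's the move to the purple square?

blocked — forward 9.4 m, then turn left 14°, forward 2.9 m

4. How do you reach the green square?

turn left 36°, forward 3.0 m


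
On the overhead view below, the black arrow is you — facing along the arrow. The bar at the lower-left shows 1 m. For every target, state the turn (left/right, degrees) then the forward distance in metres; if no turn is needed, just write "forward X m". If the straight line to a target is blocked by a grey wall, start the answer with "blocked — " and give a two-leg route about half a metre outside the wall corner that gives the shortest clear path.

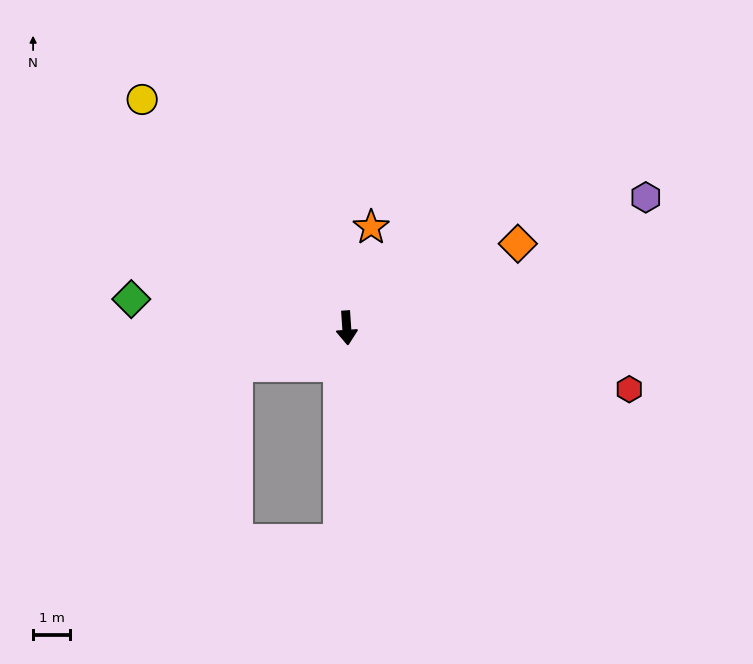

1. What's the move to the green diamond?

turn right 101°, forward 5.8 m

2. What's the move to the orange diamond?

turn left 112°, forward 5.1 m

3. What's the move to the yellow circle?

turn right 142°, forward 8.2 m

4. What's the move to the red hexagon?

turn left 74°, forward 7.8 m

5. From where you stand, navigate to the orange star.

turn left 163°, forward 2.8 m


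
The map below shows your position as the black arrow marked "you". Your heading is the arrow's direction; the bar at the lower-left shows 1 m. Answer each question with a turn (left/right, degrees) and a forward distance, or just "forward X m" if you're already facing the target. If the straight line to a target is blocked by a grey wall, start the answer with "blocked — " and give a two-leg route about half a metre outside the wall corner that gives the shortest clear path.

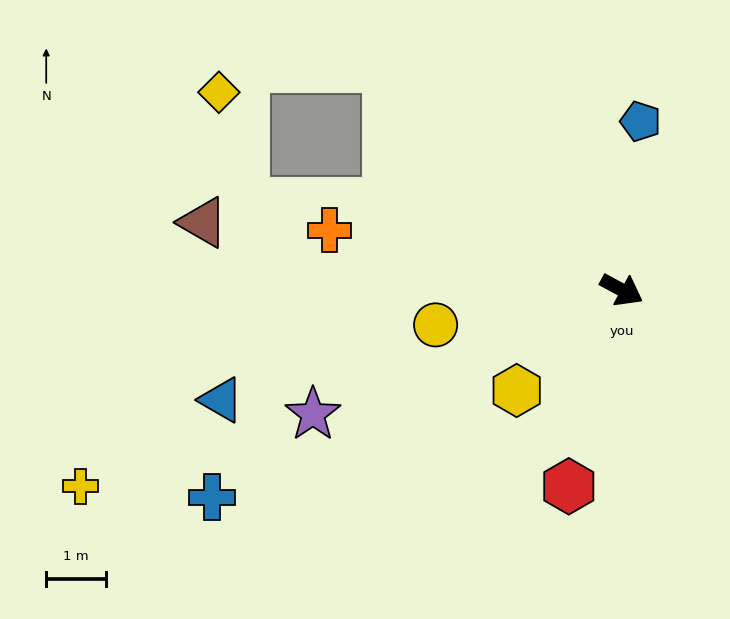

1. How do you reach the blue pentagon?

turn left 112°, forward 2.9 m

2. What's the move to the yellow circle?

turn right 141°, forward 3.2 m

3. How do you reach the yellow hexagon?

turn right 108°, forward 2.5 m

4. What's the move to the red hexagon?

turn right 77°, forward 3.4 m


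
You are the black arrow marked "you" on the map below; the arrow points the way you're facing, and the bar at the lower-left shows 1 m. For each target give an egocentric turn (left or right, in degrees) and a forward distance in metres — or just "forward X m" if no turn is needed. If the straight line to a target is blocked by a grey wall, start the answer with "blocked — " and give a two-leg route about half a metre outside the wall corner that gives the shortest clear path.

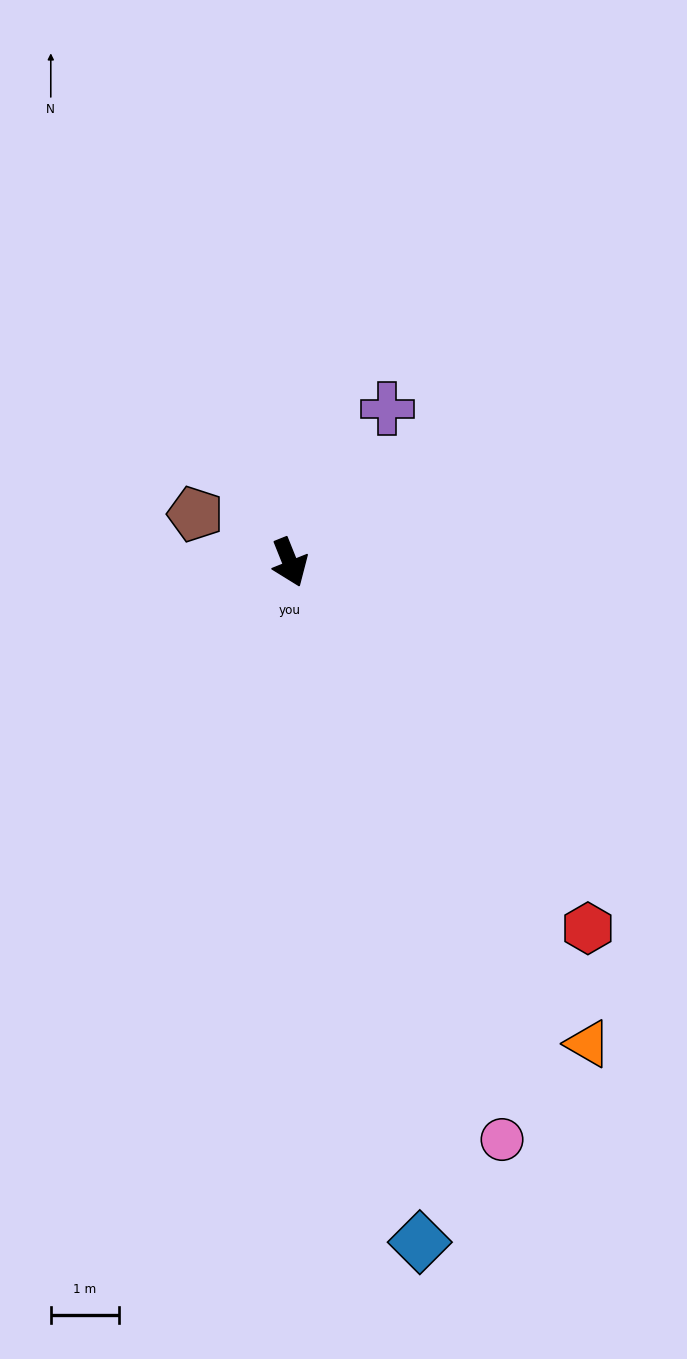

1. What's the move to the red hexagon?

turn left 17°, forward 6.9 m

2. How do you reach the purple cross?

turn left 126°, forward 2.7 m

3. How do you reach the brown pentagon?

turn right 139°, forward 1.5 m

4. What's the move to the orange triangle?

turn left 10°, forward 8.2 m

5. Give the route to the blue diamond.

turn right 11°, forward 10.1 m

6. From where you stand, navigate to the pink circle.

forward 9.0 m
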